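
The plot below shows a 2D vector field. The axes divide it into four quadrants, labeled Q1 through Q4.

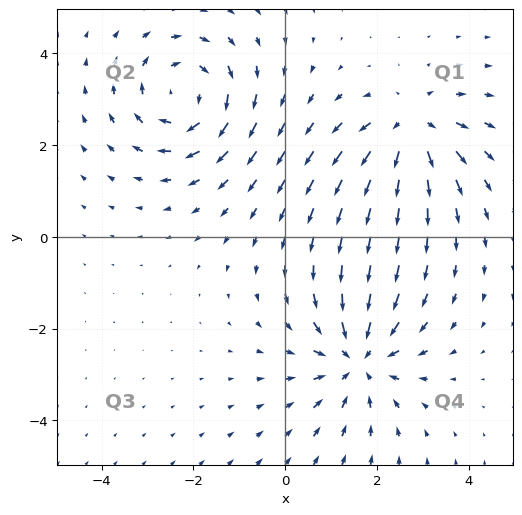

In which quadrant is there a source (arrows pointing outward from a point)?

Q1

The source sits at approximately (2.8, 2.4), which lies in quadrant Q1. The divergence there is about +4, positive as expected for a source.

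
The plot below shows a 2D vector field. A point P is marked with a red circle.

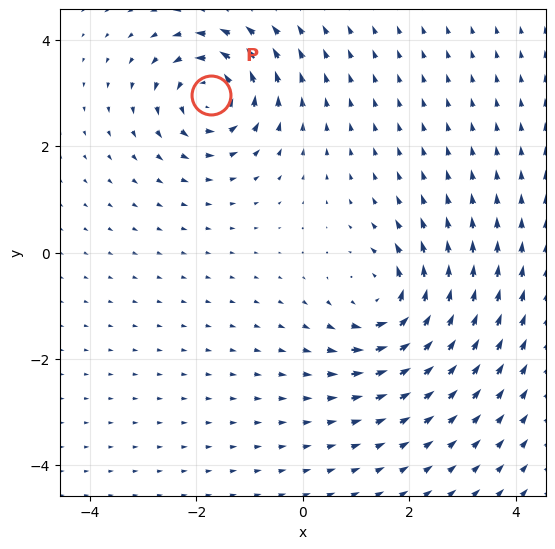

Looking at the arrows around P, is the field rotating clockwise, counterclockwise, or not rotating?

Near P at (-1.7, 3.0) the arrows circulate counterclockwise. The curl (z-component) there is about +5; positive curl means counterclockwise rotation.

counterclockwise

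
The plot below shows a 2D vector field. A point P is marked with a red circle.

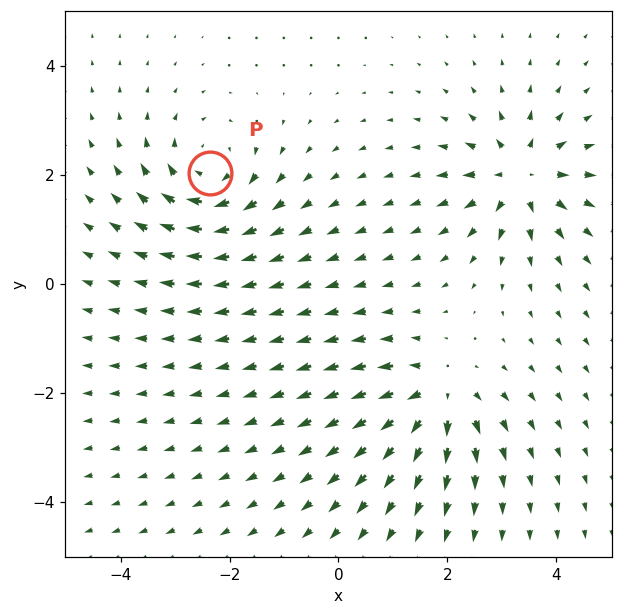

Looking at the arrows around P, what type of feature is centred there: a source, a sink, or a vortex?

vortex

At P (-2.4, 2.0) the arrows circulate clockwise. Divergence ≈0, curl about -5 — near-zero divergence with nonzero curl is a vortex.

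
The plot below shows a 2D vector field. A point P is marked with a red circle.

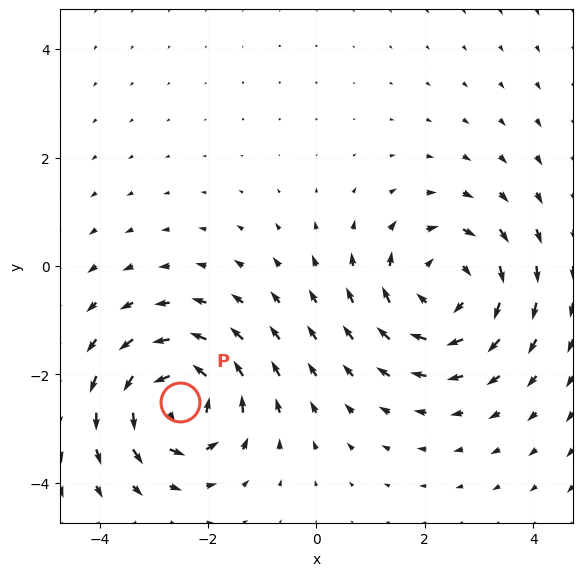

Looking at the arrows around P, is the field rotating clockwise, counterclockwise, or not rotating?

counterclockwise

Near P at (-2.5, -2.5) the arrows circulate counterclockwise. The curl (z-component) there is about +6; positive curl means counterclockwise rotation.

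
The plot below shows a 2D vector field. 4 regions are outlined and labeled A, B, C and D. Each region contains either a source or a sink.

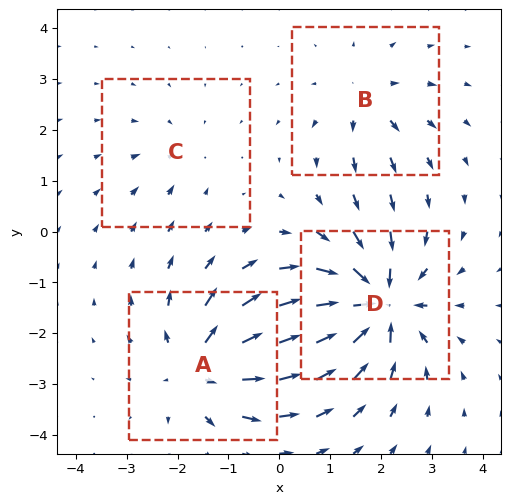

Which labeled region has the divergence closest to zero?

Divergence at each region's feature centre — A: about +6, B: about +4, C: about -2, D: about -8. Region C is closest to zero.

C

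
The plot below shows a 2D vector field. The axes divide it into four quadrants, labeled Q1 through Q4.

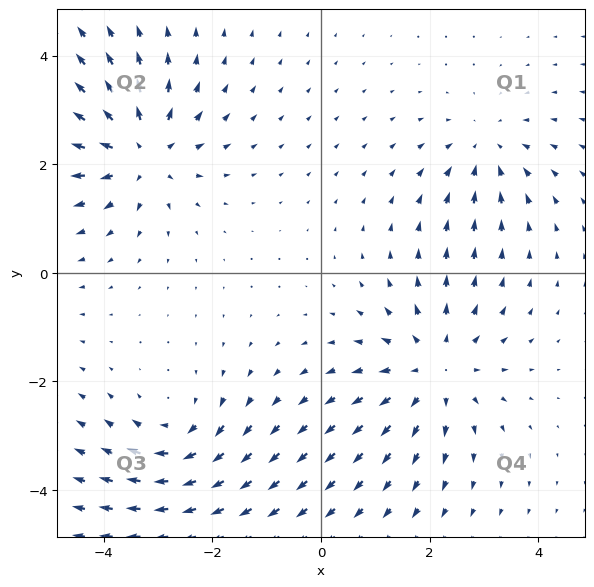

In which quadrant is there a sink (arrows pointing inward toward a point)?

Q1

The sink sits at approximately (3.0, 2.3), which lies in quadrant Q1. The divergence there is about -3, negative as expected for a sink.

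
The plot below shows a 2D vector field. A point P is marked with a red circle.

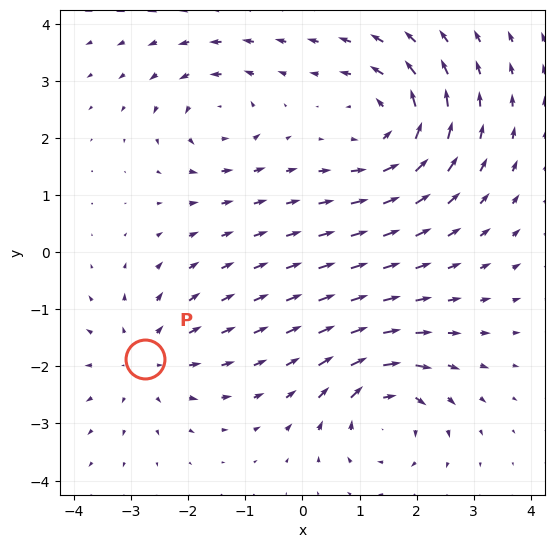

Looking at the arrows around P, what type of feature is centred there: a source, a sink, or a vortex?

source

At P (-2.8, -1.9) the arrows spread outward. Divergence about +3, curl ≈0 — positive divergence with near-zero curl is a source.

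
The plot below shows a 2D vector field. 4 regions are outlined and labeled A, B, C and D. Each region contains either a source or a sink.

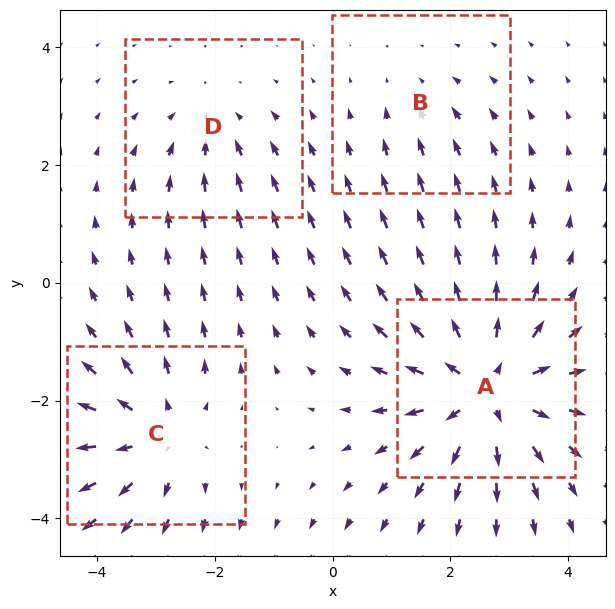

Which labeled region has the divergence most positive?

A

Divergence at each region's feature centre — A: about +7, B: about -2, C: about +5, D: about -3. Region A is most positive.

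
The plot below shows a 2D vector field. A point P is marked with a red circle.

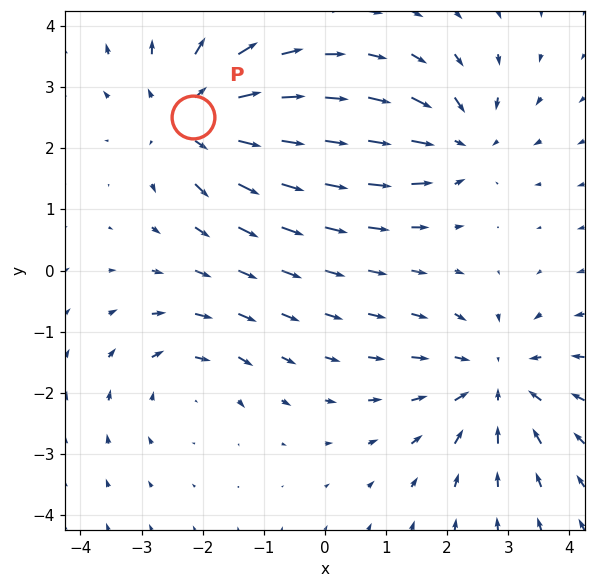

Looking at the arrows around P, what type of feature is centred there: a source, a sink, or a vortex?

At P (-2.2, 2.5) the arrows spread outward. Divergence about +4, curl ≈0 — positive divergence with near-zero curl is a source.

source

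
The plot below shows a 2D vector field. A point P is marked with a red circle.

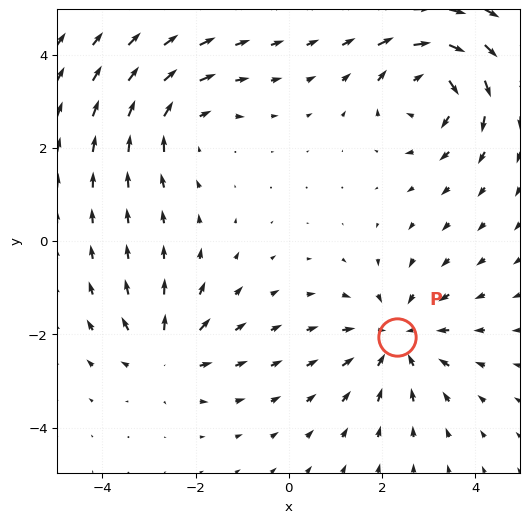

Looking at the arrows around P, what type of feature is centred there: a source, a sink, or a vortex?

At P (2.3, -2.1) the arrows converge inward. Divergence about -3, curl ≈0 — negative divergence with near-zero curl is a sink.

sink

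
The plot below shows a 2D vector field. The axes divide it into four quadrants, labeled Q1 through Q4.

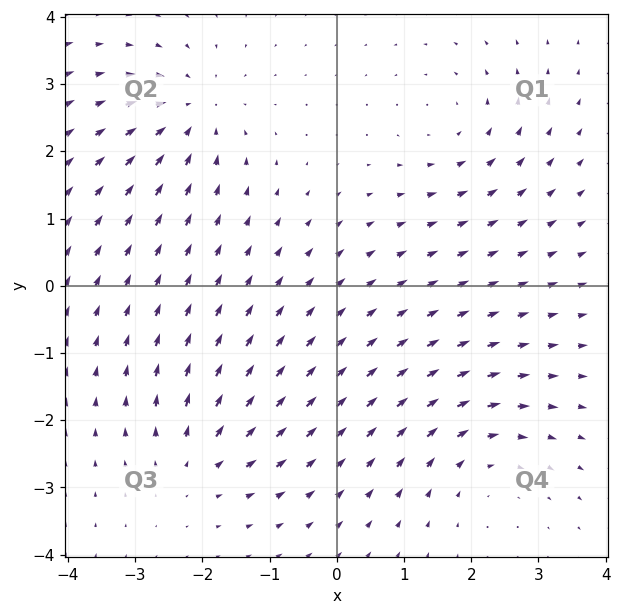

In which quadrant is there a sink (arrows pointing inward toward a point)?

Q2

The sink sits at approximately (-2.2, 2.6), which lies in quadrant Q2. The divergence there is about -4, negative as expected for a sink.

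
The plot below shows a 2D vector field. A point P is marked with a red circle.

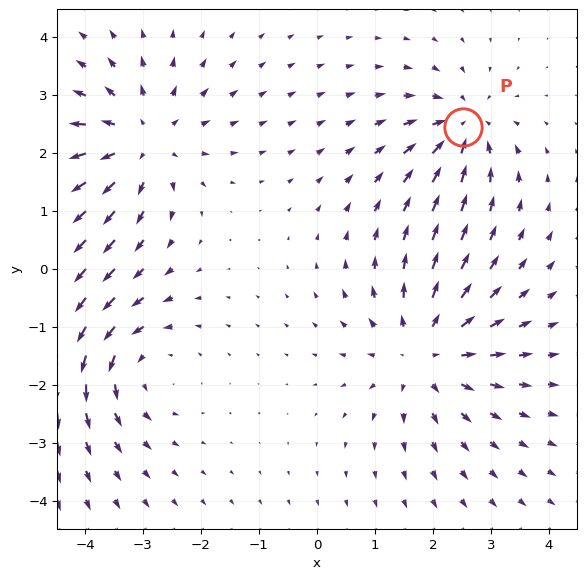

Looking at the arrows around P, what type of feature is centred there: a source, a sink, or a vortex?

sink

At P (2.5, 2.4) the arrows converge inward. Divergence about -4, curl ≈0 — negative divergence with near-zero curl is a sink.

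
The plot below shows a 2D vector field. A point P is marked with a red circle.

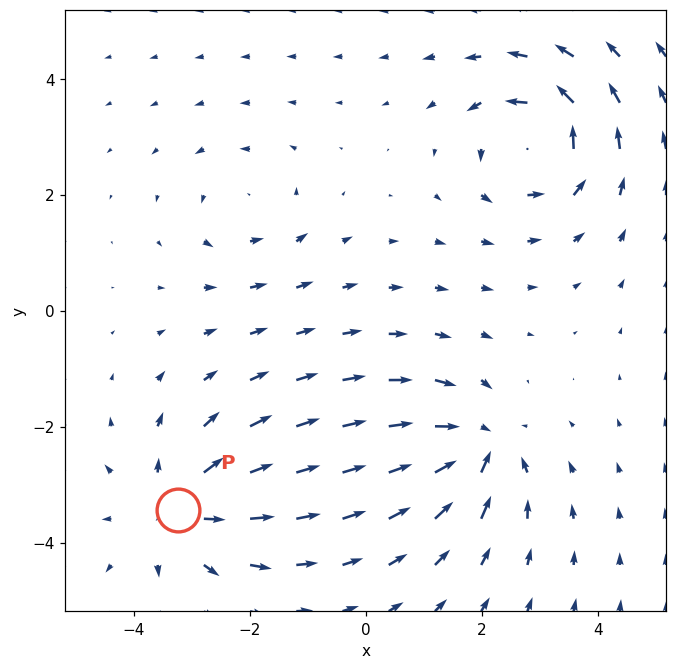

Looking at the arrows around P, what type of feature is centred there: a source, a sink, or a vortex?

At P (-3.2, -3.4) the arrows spread outward. Divergence about +4, curl ≈0 — positive divergence with near-zero curl is a source.

source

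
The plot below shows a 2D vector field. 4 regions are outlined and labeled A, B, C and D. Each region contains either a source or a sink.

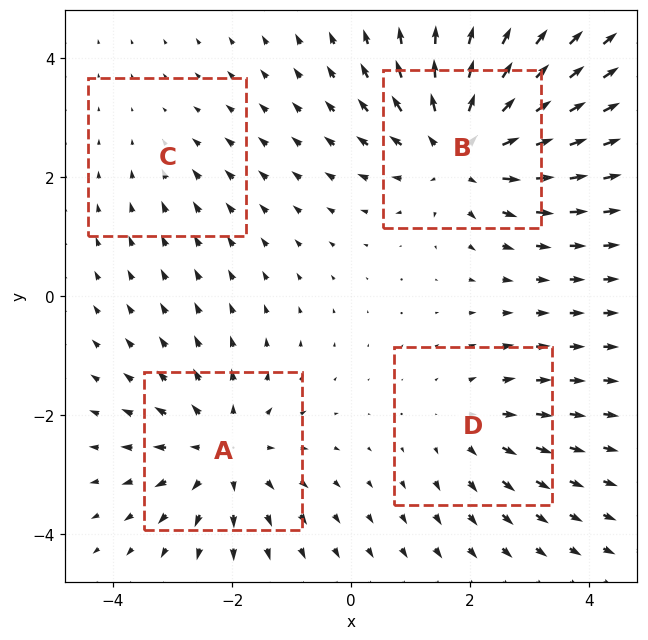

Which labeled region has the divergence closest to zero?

Divergence at each region's feature centre — A: about +5, B: about +7, C: about -2, D: about +3. Region C is closest to zero.

C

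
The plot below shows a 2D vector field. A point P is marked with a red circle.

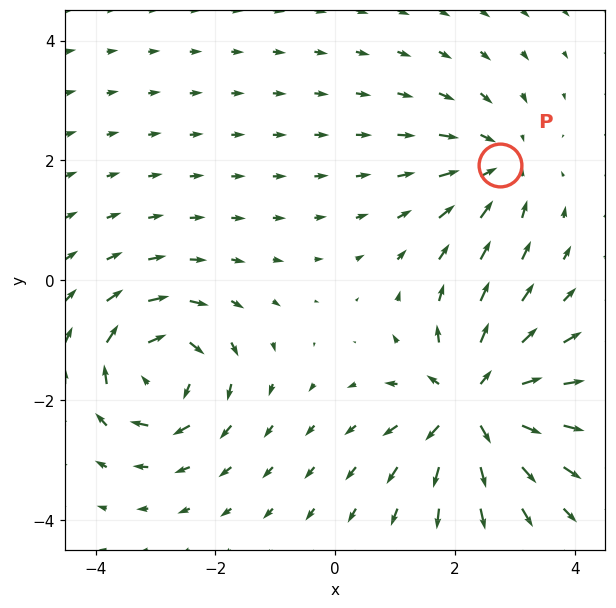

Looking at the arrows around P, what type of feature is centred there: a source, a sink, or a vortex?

sink

At P (2.8, 1.9) the arrows converge inward. Divergence about -3, curl ≈0 — negative divergence with near-zero curl is a sink.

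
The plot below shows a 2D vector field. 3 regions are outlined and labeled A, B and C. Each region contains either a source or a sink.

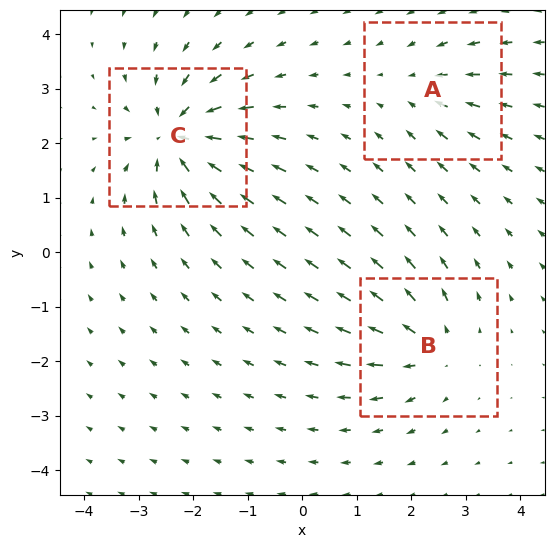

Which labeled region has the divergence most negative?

C

Divergence at each region's feature centre — A: about -2, B: about +4, C: about -6. Region C is most negative.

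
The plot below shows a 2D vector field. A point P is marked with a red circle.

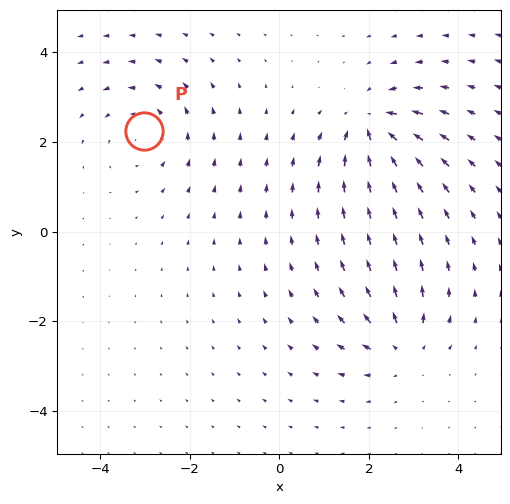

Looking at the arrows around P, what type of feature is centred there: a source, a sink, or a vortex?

At P (-3.0, 2.2) the arrows circulate counterclockwise. Divergence ≈0, curl about +3 — near-zero divergence with nonzero curl is a vortex.

vortex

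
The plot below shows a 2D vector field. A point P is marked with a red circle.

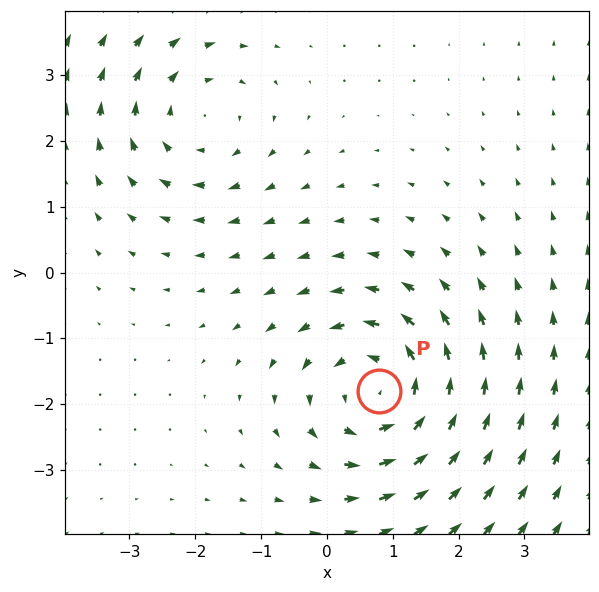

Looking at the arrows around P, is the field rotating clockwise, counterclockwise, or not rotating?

Near P at (0.8, -1.8) the arrows circulate counterclockwise. The curl (z-component) there is about +4; positive curl means counterclockwise rotation.

counterclockwise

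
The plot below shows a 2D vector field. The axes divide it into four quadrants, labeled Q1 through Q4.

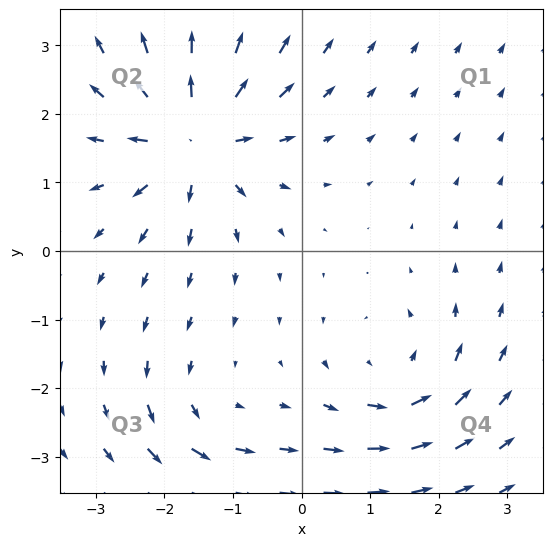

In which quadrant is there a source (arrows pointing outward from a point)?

The source sits at approximately (-1.6, 1.6), which lies in quadrant Q2. The divergence there is about +7, positive as expected for a source.

Q2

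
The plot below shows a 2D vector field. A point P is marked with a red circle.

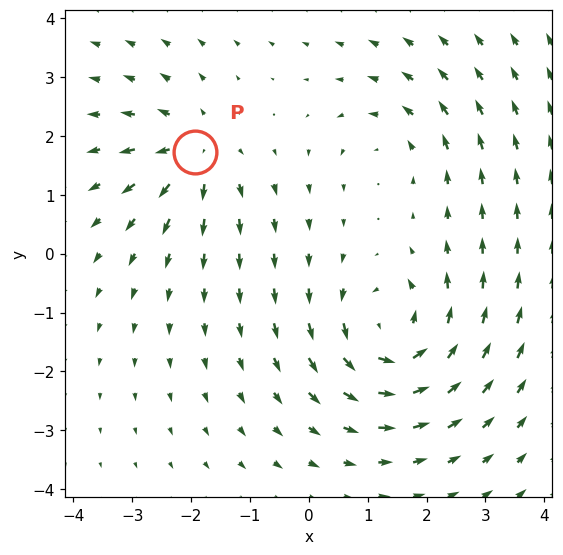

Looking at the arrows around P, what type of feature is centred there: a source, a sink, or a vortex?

At P (-1.9, 1.7) the arrows spread outward. Divergence about +4, curl ≈0 — positive divergence with near-zero curl is a source.

source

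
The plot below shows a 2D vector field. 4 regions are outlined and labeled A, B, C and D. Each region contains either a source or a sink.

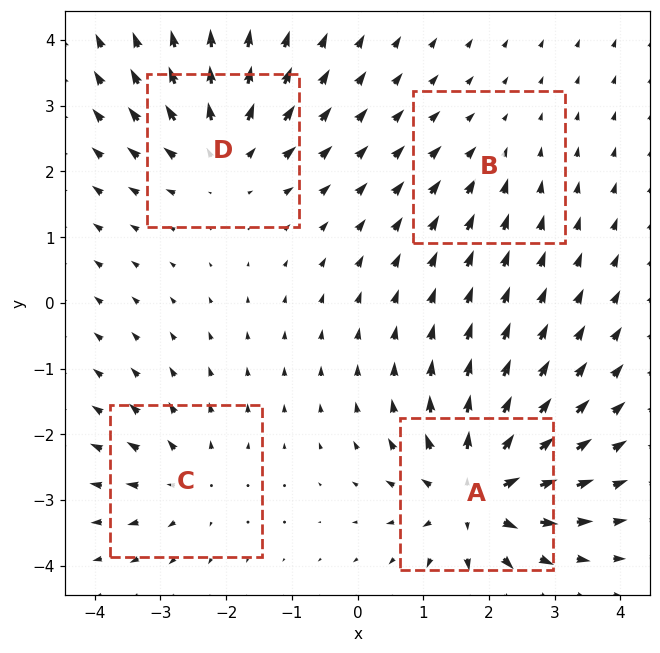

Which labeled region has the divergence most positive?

A

Divergence at each region's feature centre — A: about +8, B: about -2, C: about +4, D: about +6. Region A is most positive.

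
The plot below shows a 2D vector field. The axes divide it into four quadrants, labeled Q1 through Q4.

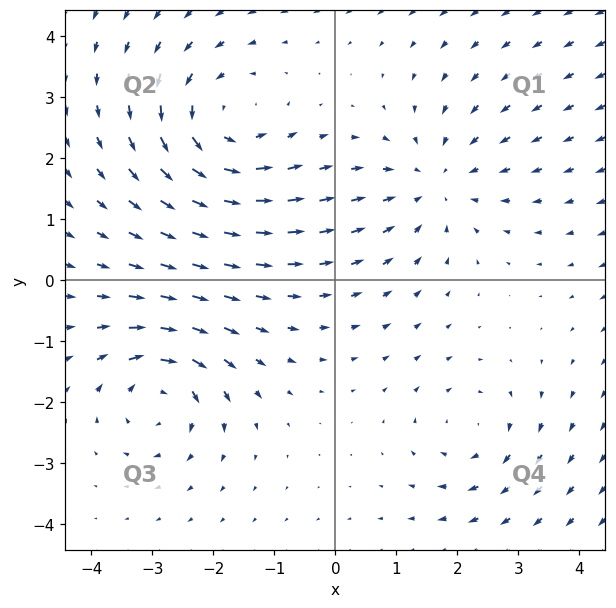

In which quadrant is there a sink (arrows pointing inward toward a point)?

Q1

The sink sits at approximately (1.6, 1.6), which lies in quadrant Q1. The divergence there is about -3, negative as expected for a sink.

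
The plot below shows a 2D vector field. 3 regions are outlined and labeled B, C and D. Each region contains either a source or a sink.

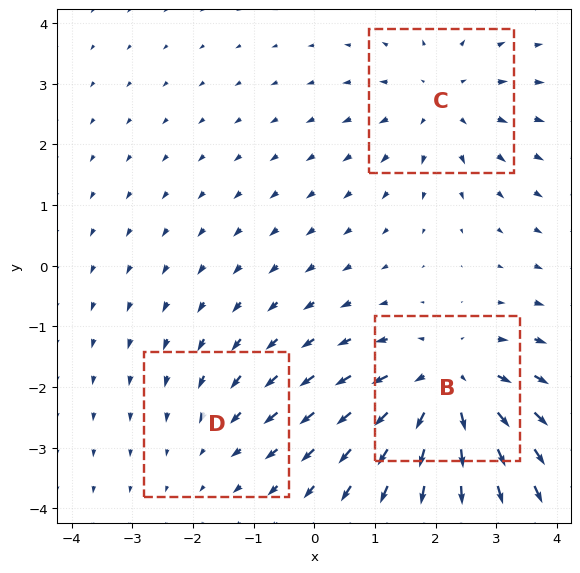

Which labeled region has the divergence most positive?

Divergence at each region's feature centre — B: about +5, C: about +3, D: about -2. Region B is most positive.

B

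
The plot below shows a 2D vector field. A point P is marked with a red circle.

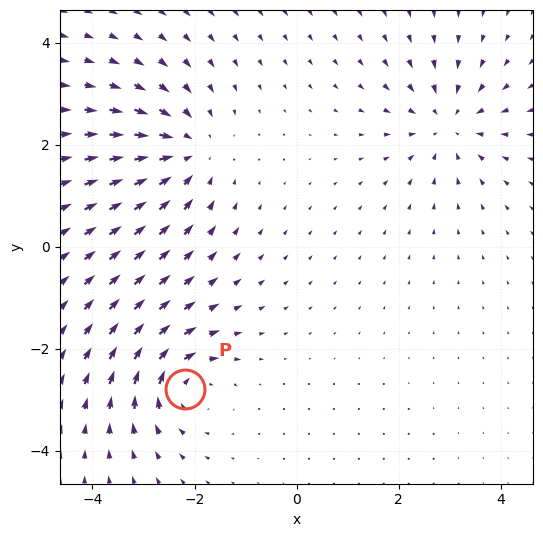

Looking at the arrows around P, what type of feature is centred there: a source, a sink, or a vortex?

vortex

At P (-2.2, -2.8) the arrows circulate clockwise. Divergence ≈0, curl about -5 — near-zero divergence with nonzero curl is a vortex.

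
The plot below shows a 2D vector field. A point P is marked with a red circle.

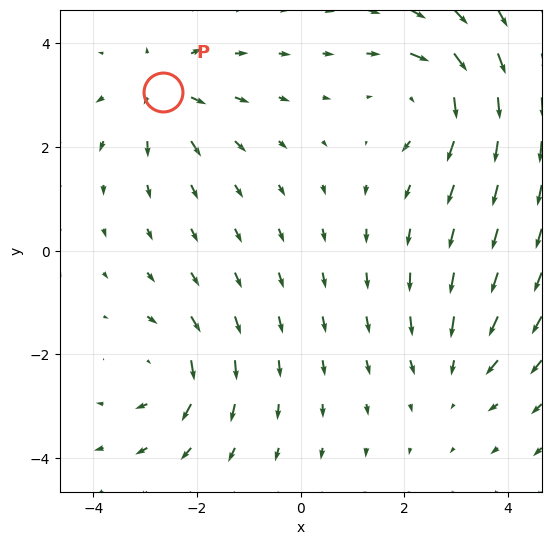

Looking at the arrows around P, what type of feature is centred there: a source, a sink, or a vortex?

source

At P (-2.7, 3.1) the arrows spread outward. Divergence about +4, curl ≈0 — positive divergence with near-zero curl is a source.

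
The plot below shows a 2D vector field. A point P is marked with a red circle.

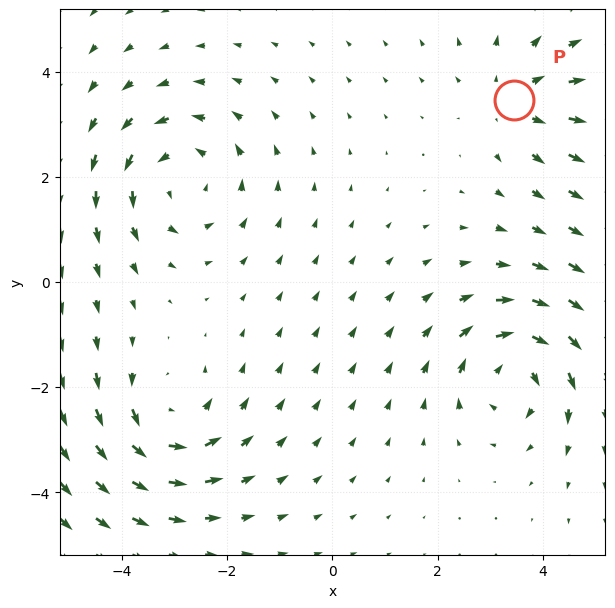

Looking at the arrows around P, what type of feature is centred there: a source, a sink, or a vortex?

source

At P (3.5, 3.5) the arrows spread outward. Divergence about +3, curl ≈0 — positive divergence with near-zero curl is a source.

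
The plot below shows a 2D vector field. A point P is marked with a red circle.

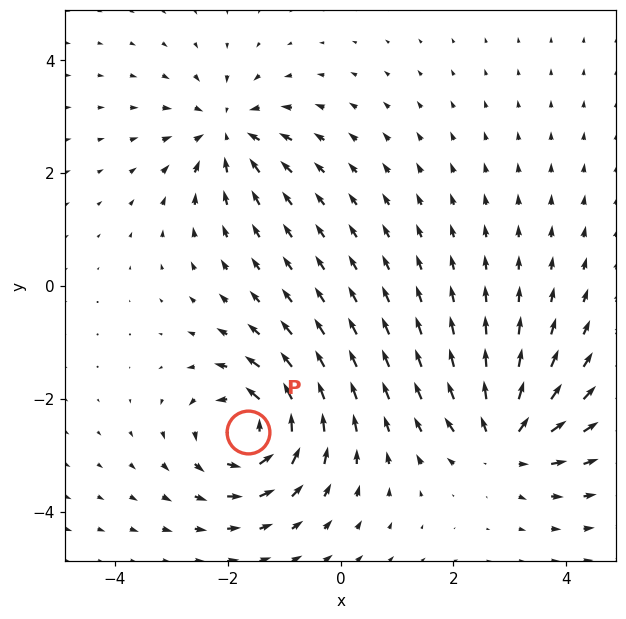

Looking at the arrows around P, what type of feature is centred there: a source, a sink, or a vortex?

vortex

At P (-1.6, -2.6) the arrows circulate counterclockwise. Divergence ≈0, curl about +6 — near-zero divergence with nonzero curl is a vortex.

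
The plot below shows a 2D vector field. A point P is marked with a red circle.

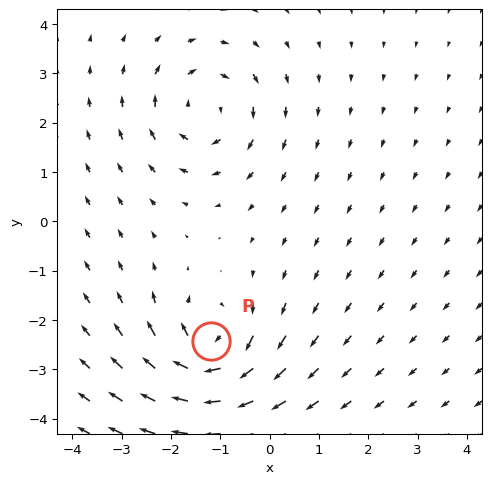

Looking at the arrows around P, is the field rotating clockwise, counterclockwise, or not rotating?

Near P at (-1.2, -2.4) the arrows circulate clockwise. The curl (z-component) there is about -6; negative curl means clockwise rotation.

clockwise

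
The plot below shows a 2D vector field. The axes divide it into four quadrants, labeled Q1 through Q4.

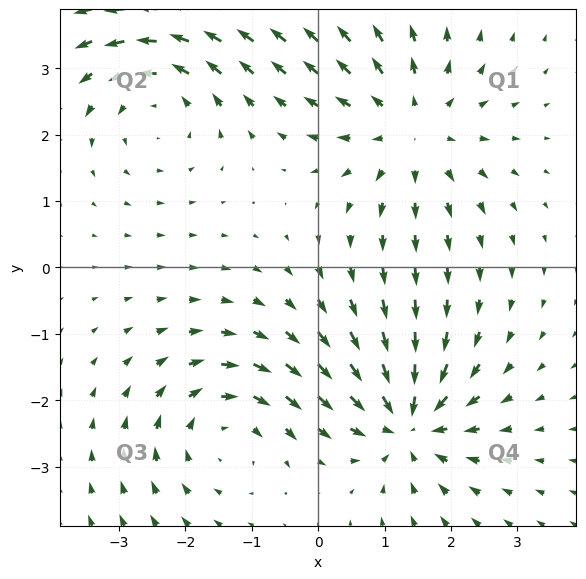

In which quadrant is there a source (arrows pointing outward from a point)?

Q1

The source sits at approximately (1.4, 2.1), which lies in quadrant Q1. The divergence there is about +3, positive as expected for a source.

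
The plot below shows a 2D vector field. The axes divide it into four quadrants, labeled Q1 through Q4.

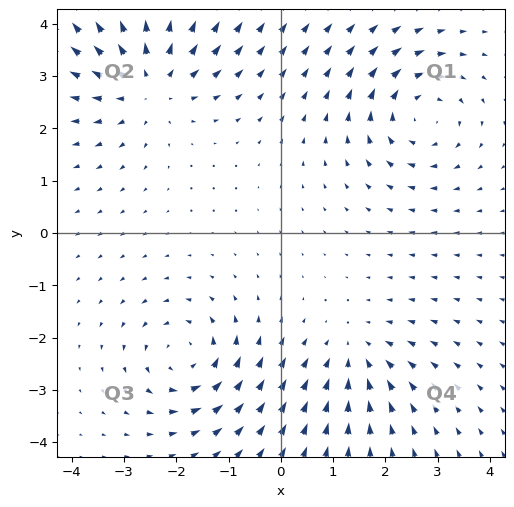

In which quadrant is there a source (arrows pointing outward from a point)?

Q2

The source sits at approximately (-2.5, 2.9), which lies in quadrant Q2. The divergence there is about +4, positive as expected for a source.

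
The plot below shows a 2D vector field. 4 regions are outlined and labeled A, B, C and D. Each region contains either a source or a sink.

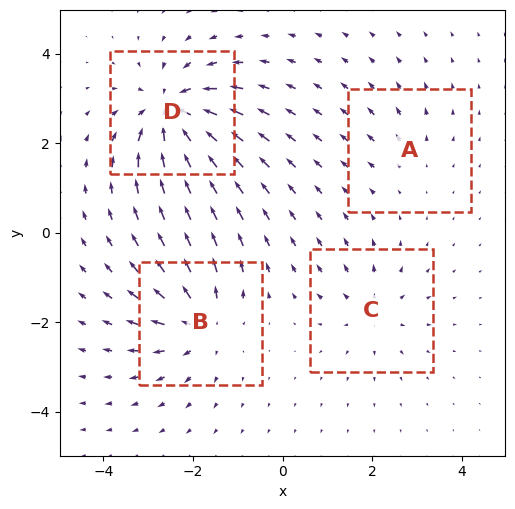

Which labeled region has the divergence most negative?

Divergence at each region's feature centre — A: about +2, B: about +6, C: about +4, D: about -8. Region D is most negative.

D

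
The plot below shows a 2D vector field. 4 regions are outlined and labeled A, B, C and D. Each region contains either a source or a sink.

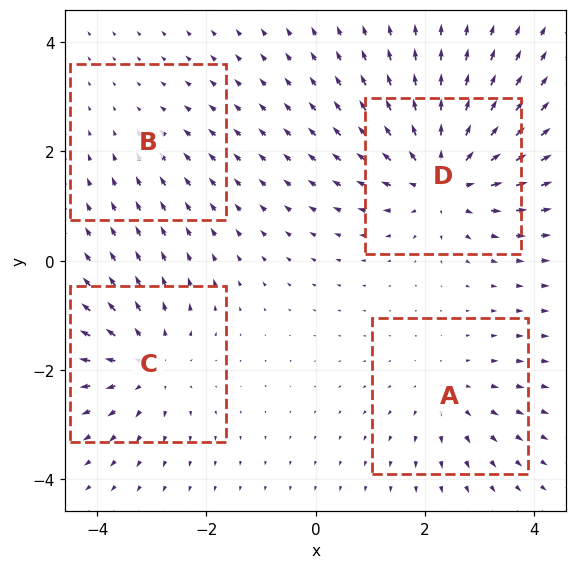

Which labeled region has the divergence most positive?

D

Divergence at each region's feature centre — A: about +3, B: about -2, C: about +5, D: about +6. Region D is most positive.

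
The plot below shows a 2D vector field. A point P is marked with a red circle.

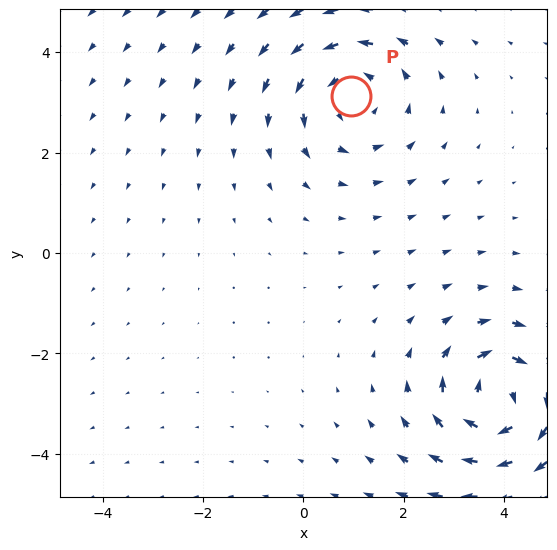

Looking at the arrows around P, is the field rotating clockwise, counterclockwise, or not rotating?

counterclockwise

Near P at (0.9, 3.1) the arrows circulate counterclockwise. The curl (z-component) there is about +3; positive curl means counterclockwise rotation.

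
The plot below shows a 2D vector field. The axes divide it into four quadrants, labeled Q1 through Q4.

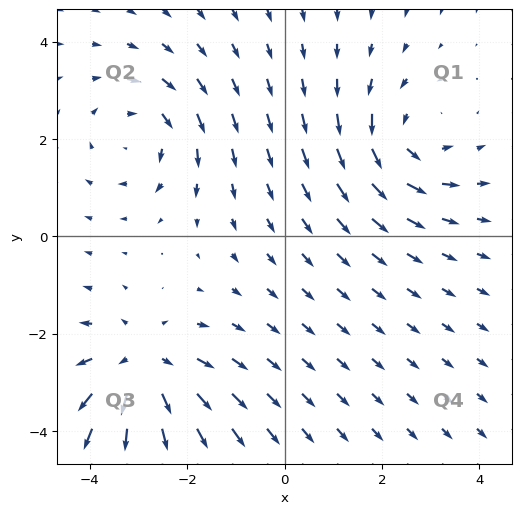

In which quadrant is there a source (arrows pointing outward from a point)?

The source sits at approximately (-2.9, -2.7), which lies in quadrant Q3. The divergence there is about +4, positive as expected for a source.

Q3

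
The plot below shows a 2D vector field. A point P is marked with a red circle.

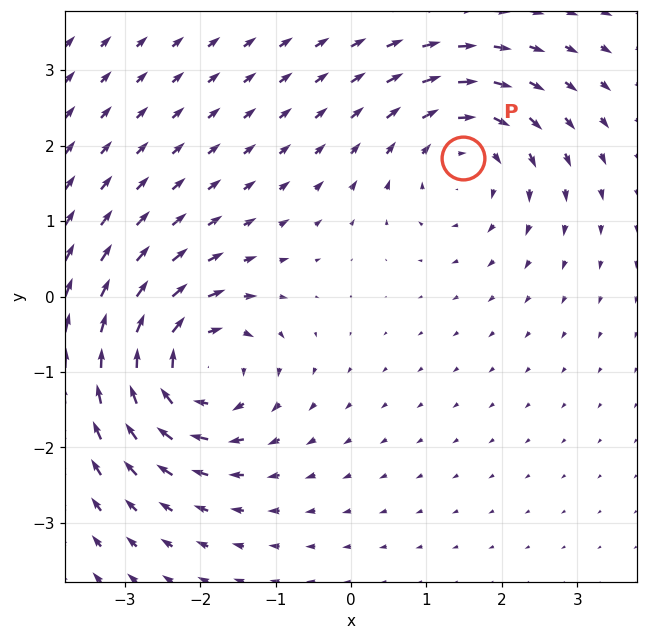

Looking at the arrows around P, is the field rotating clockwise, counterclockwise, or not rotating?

Near P at (1.5, 1.8) the arrows circulate clockwise. The curl (z-component) there is about -3; negative curl means clockwise rotation.

clockwise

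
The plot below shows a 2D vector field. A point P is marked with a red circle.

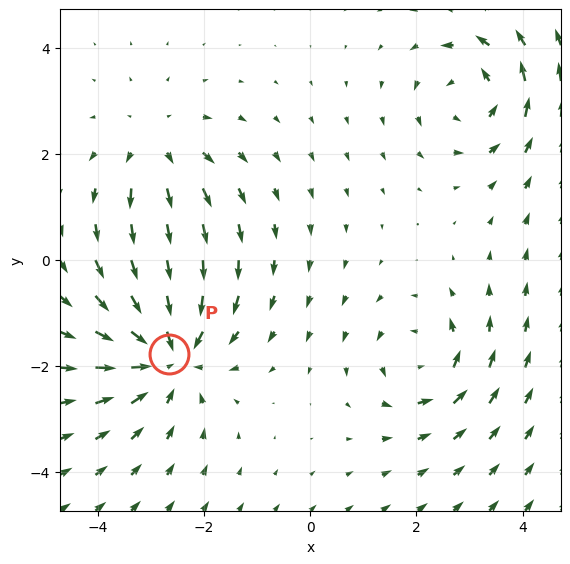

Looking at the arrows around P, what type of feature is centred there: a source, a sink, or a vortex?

sink

At P (-2.7, -1.8) the arrows converge inward. Divergence about -5, curl ≈0 — negative divergence with near-zero curl is a sink.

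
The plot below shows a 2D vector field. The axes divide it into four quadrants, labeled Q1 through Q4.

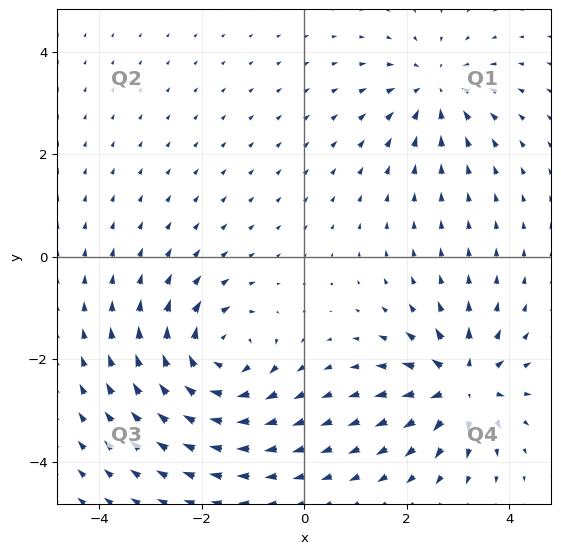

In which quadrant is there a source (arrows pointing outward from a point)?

The source sits at approximately (3.1, -2.5), which lies in quadrant Q4. The divergence there is about +5, positive as expected for a source.

Q4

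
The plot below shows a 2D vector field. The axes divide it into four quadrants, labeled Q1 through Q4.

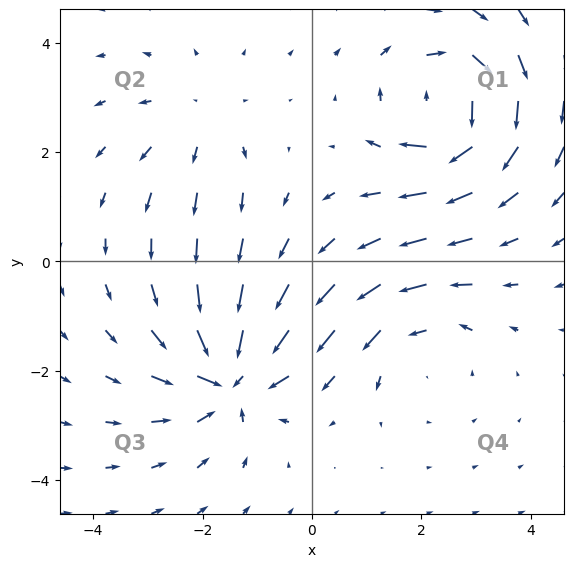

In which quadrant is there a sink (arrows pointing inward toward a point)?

Q3

The sink sits at approximately (-1.5, -2.1), which lies in quadrant Q3. The divergence there is about -6, negative as expected for a sink.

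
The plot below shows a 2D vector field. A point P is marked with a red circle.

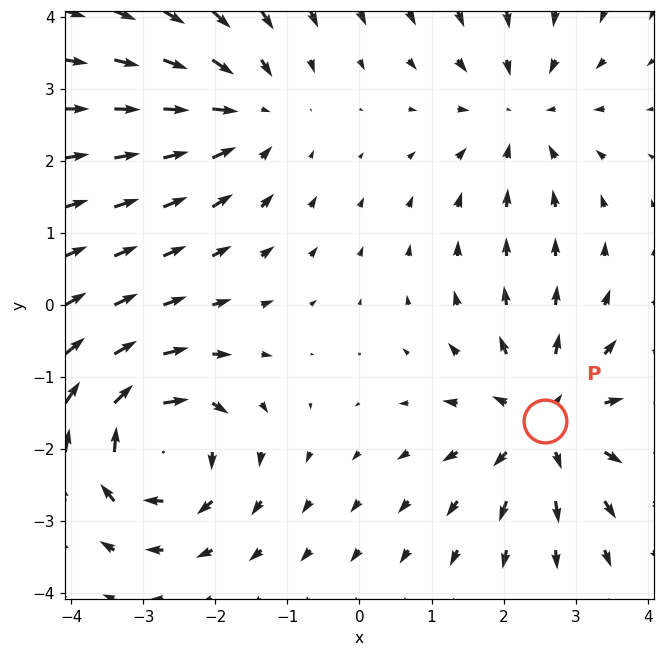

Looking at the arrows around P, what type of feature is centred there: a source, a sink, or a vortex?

At P (2.6, -1.6) the arrows spread outward. Divergence about +5, curl ≈0 — positive divergence with near-zero curl is a source.

source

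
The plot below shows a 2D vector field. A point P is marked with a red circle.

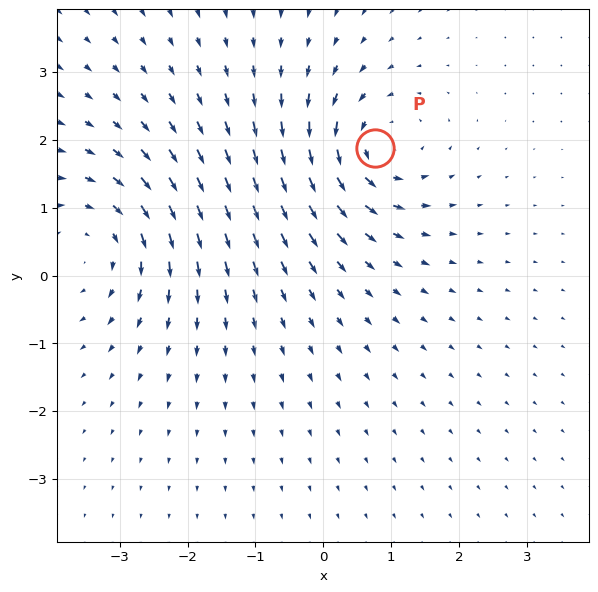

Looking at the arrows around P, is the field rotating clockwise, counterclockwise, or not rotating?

counterclockwise

Near P at (0.8, 1.9) the arrows circulate counterclockwise. The curl (z-component) there is about +5; positive curl means counterclockwise rotation.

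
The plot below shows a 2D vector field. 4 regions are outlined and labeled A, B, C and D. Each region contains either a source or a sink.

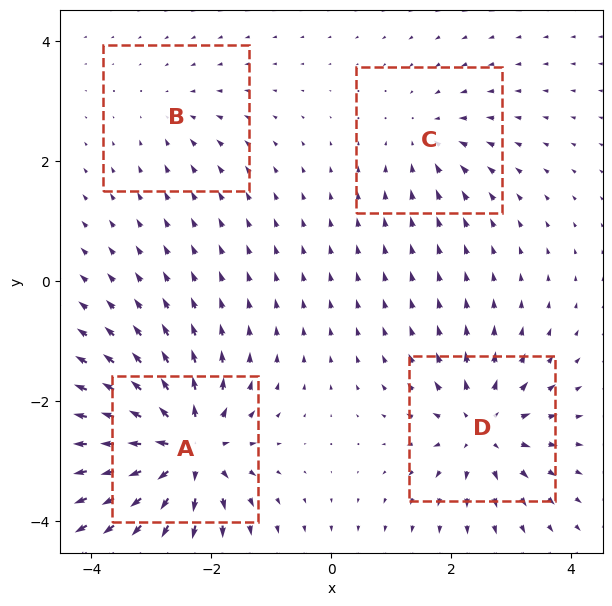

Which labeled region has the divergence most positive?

Divergence at each region's feature centre — A: about +9, B: about -3, C: about -4, D: about +6. Region A is most positive.

A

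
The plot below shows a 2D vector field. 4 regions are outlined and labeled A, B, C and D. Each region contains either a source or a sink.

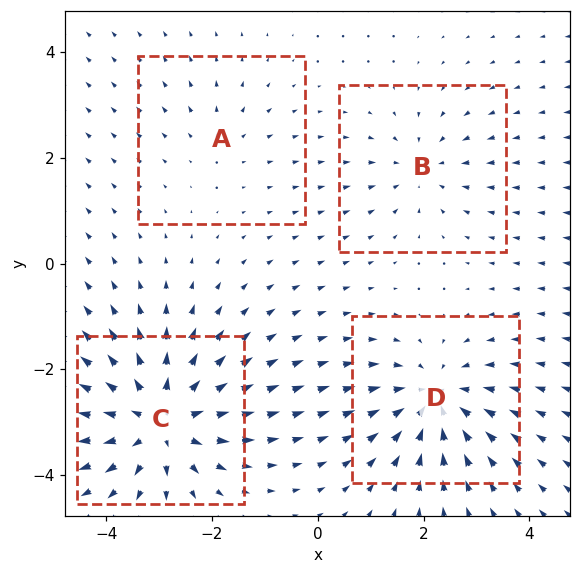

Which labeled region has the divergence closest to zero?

Divergence at each region's feature centre — A: about +2, B: about -3, C: about +7, D: about -5. Region A is closest to zero.

A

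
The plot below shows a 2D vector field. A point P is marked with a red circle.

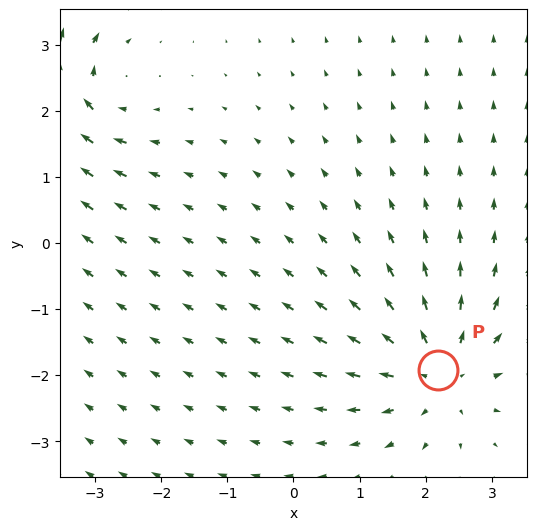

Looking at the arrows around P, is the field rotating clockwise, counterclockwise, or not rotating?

Near P at (2.2, -1.9) the arrows show no circulation. The curl there is ≈0.

not rotating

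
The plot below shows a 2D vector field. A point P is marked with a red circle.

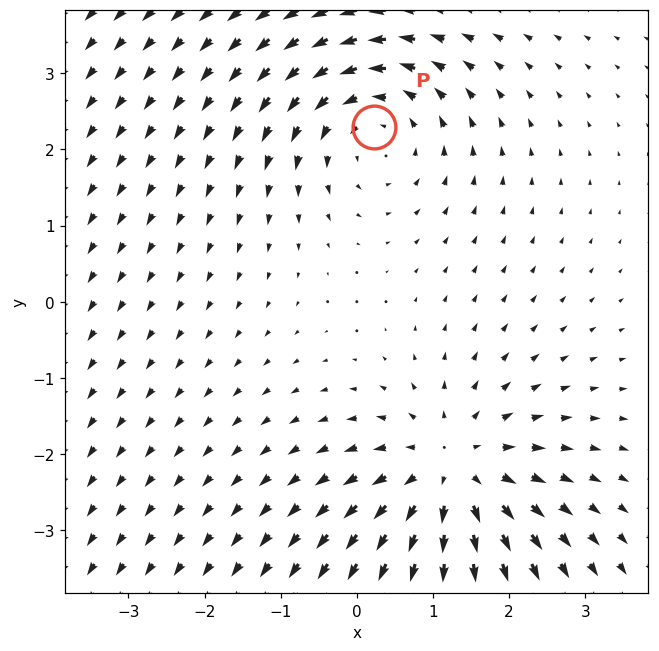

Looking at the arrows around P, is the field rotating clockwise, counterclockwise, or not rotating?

Near P at (0.2, 2.3) the arrows circulate counterclockwise. The curl (z-component) there is about +2; positive curl means counterclockwise rotation.

counterclockwise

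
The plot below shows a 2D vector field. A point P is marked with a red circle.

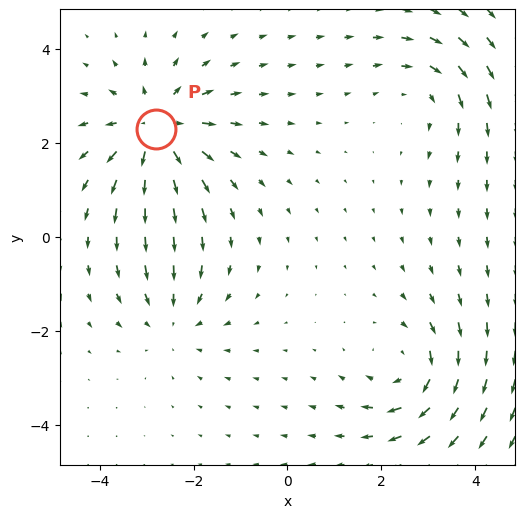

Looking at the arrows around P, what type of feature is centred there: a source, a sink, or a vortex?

source

At P (-2.8, 2.3) the arrows spread outward. Divergence about +5, curl ≈0 — positive divergence with near-zero curl is a source.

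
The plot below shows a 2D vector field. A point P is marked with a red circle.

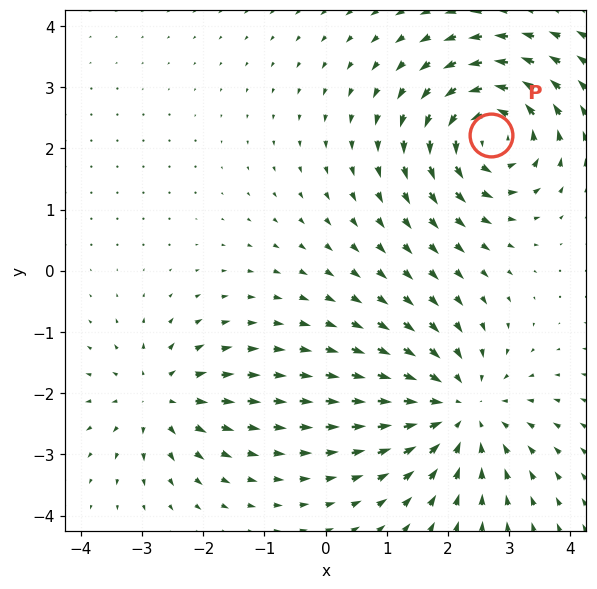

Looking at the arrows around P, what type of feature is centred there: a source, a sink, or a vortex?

At P (2.7, 2.2) the arrows circulate counterclockwise. Divergence ≈0, curl about +6 — near-zero divergence with nonzero curl is a vortex.

vortex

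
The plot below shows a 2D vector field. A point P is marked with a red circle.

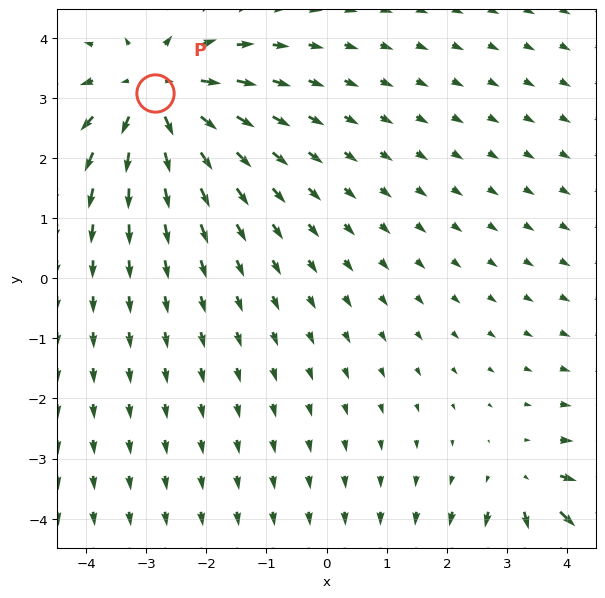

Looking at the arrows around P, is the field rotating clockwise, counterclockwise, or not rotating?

Near P at (-2.8, 3.1) the arrows show no circulation. The curl there is ≈0.

not rotating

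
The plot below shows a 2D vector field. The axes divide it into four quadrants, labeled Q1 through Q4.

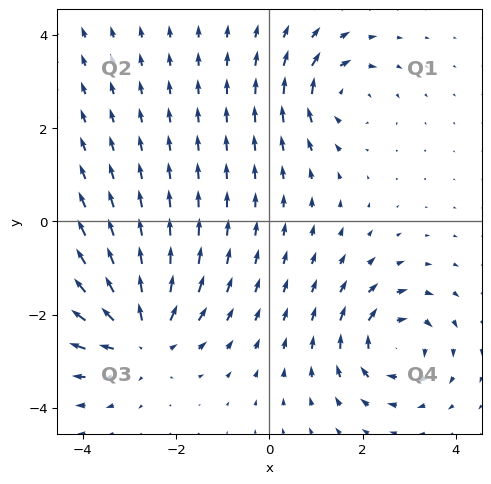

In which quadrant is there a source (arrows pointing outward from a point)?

Q3

The source sits at approximately (-2.7, -2.5), which lies in quadrant Q3. The divergence there is about +4, positive as expected for a source.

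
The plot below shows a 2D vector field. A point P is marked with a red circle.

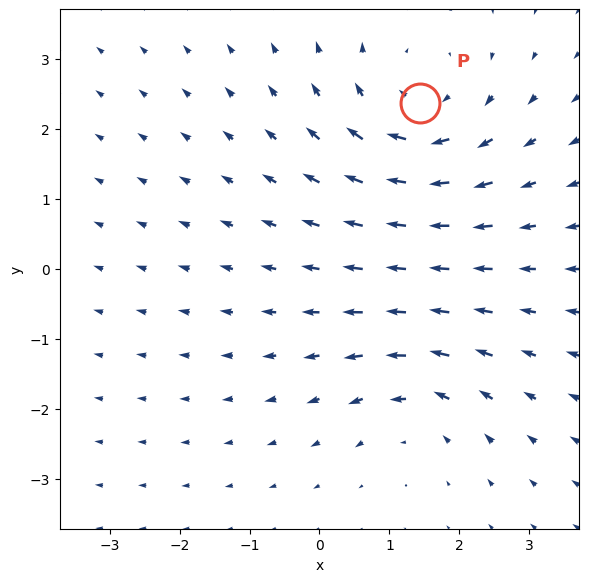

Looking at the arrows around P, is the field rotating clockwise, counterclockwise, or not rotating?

clockwise

Near P at (1.4, 2.4) the arrows circulate clockwise. The curl (z-component) there is about -3; negative curl means clockwise rotation.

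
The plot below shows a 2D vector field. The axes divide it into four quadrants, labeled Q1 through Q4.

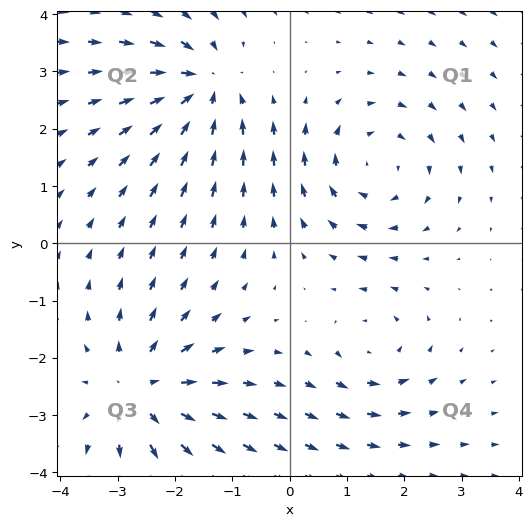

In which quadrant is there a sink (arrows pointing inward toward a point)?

Q2

The sink sits at approximately (-1.5, 2.7), which lies in quadrant Q2. The divergence there is about -5, negative as expected for a sink.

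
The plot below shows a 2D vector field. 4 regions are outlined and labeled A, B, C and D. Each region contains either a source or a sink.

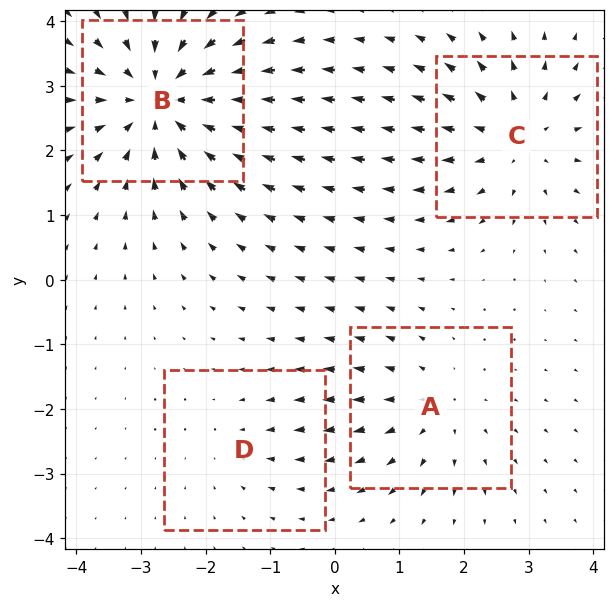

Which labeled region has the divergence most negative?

Divergence at each region's feature centre — A: about +3, B: about -6, C: about +4, D: about -2. Region B is most negative.

B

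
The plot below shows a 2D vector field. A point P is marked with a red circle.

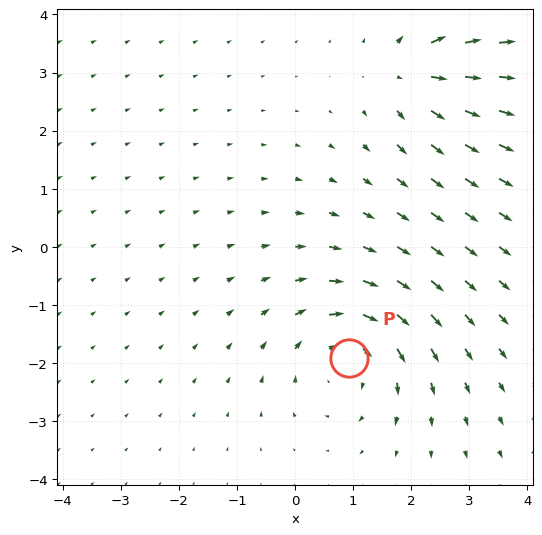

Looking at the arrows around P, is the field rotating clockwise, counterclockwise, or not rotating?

Near P at (0.9, -1.9) the arrows circulate clockwise. The curl (z-component) there is about -3; negative curl means clockwise rotation.

clockwise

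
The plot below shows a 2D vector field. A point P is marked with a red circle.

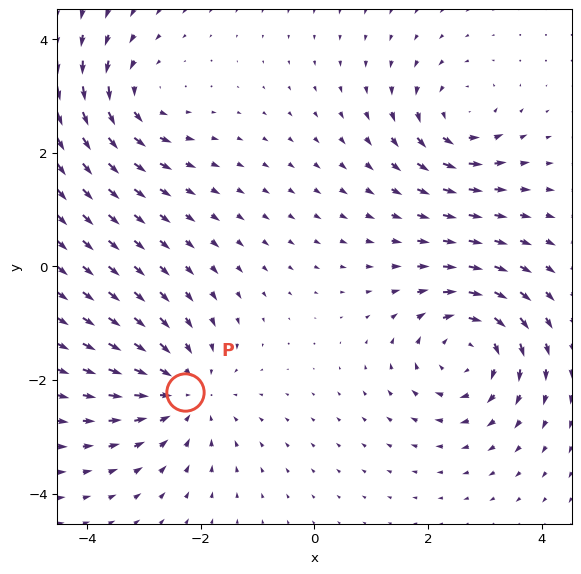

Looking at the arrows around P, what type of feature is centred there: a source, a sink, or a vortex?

sink

At P (-2.3, -2.2) the arrows converge inward. Divergence about -4, curl ≈0 — negative divergence with near-zero curl is a sink.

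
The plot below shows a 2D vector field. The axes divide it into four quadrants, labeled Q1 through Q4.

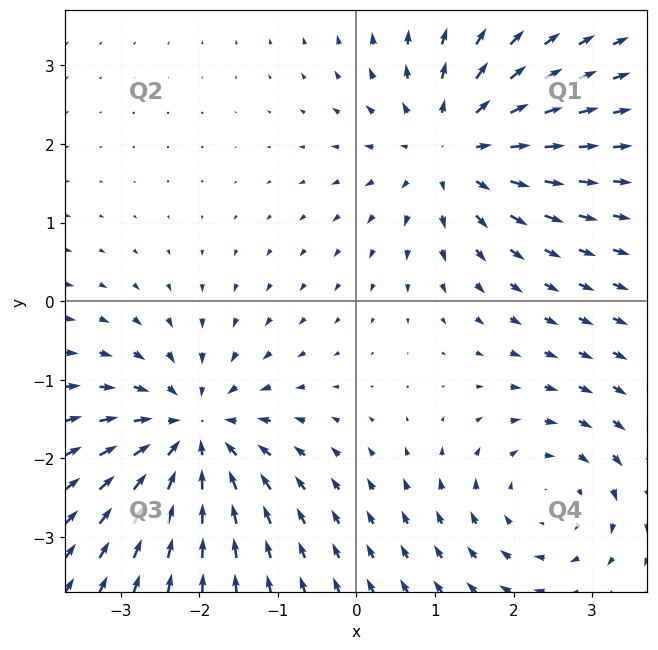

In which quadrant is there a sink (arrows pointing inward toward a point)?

Q3

The sink sits at approximately (-2.1, -1.7), which lies in quadrant Q3. The divergence there is about -5, negative as expected for a sink.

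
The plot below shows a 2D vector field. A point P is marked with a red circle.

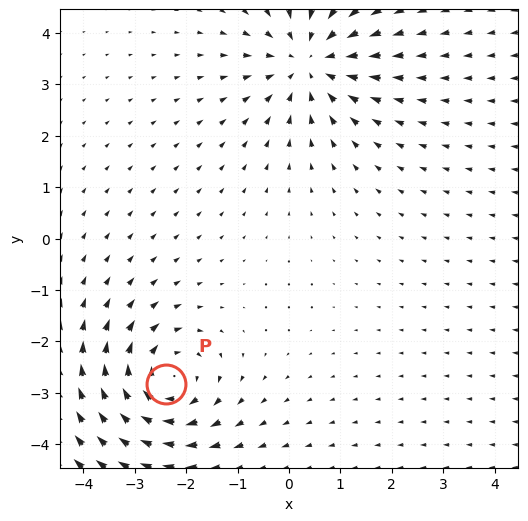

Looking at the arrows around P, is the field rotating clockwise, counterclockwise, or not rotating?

clockwise

Near P at (-2.4, -2.8) the arrows circulate clockwise. The curl (z-component) there is about -5; negative curl means clockwise rotation.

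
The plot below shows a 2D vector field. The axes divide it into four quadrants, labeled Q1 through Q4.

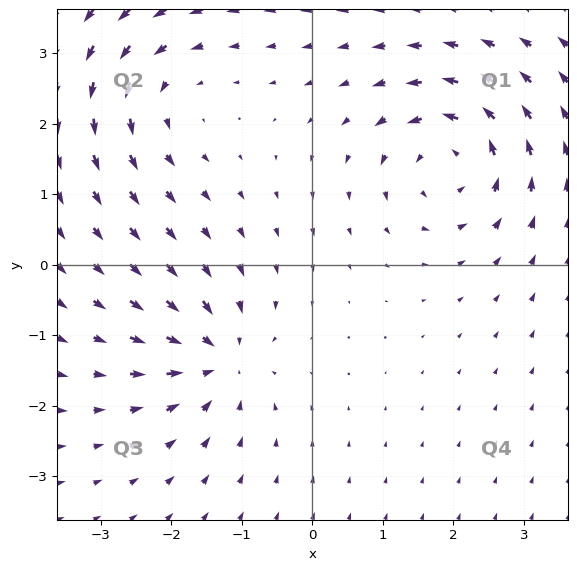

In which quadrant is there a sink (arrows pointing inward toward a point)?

Q3

The sink sits at approximately (-1.3, -1.3), which lies in quadrant Q3. The divergence there is about -6, negative as expected for a sink.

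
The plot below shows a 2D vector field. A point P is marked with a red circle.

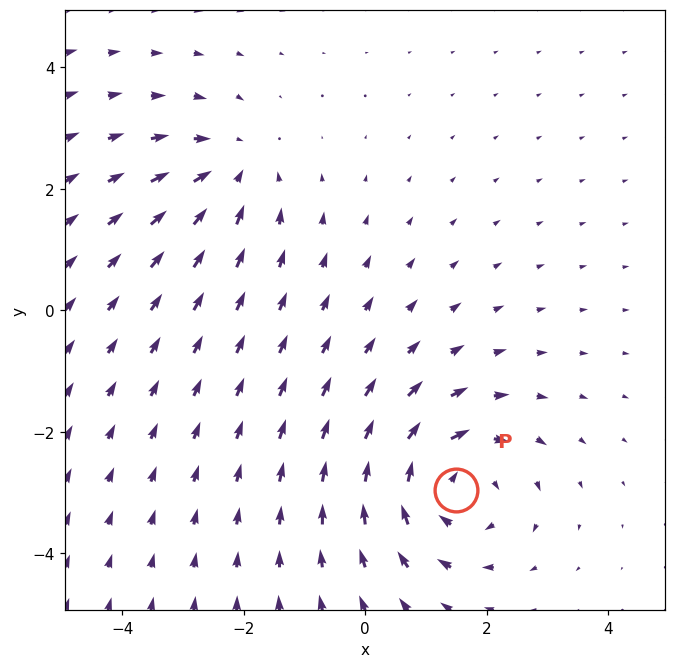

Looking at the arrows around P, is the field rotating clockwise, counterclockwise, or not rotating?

Near P at (1.5, -3.0) the arrows circulate clockwise. The curl (z-component) there is about -4; negative curl means clockwise rotation.

clockwise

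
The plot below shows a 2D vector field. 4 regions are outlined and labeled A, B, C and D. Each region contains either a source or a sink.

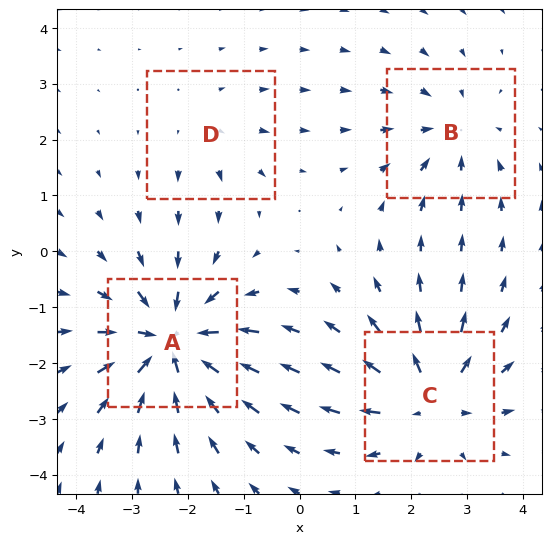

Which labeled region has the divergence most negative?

A

Divergence at each region's feature centre — A: about -7, B: about -4, C: about +5, D: about +2. Region A is most negative.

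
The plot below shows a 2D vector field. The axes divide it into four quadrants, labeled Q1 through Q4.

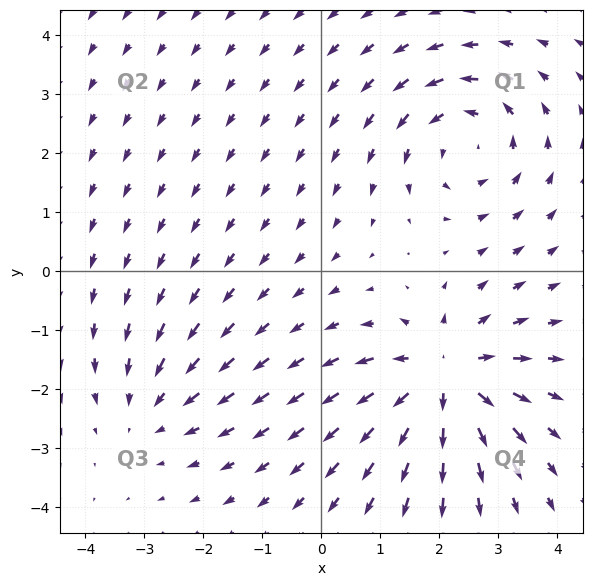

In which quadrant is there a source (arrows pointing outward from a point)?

The source sits at approximately (2.1, -1.8), which lies in quadrant Q4. The divergence there is about +6, positive as expected for a source.

Q4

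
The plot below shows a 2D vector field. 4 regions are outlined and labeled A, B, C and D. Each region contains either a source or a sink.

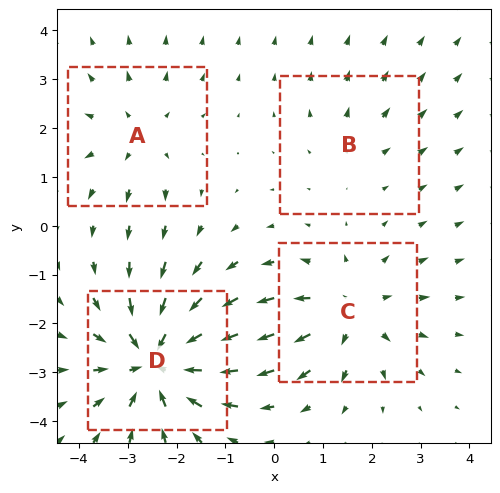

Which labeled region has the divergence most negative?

D

Divergence at each region's feature centre — A: about +3, B: about +2, C: about +4, D: about -6. Region D is most negative.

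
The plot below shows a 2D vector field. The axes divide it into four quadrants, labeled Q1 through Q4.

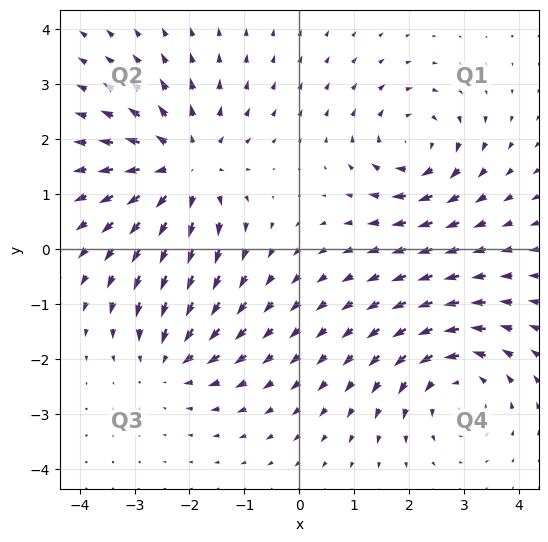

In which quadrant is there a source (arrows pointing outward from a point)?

Q2

The source sits at approximately (-2.1, 1.5), which lies in quadrant Q2. The divergence there is about +4, positive as expected for a source.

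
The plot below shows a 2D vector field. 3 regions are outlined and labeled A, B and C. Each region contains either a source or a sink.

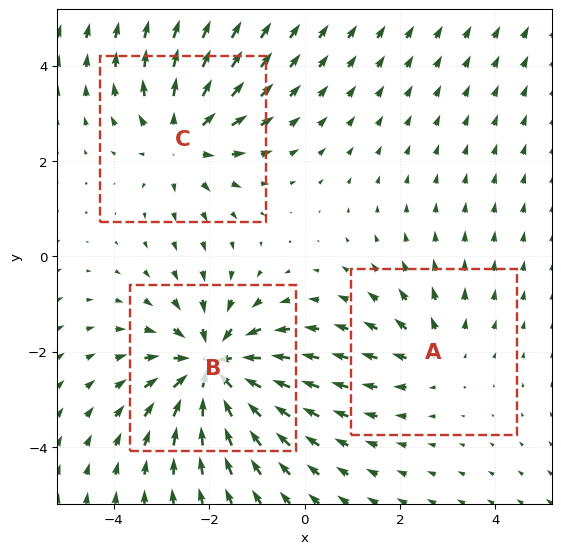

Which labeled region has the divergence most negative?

B

Divergence at each region's feature centre — A: about +2, B: about -5, C: about +3. Region B is most negative.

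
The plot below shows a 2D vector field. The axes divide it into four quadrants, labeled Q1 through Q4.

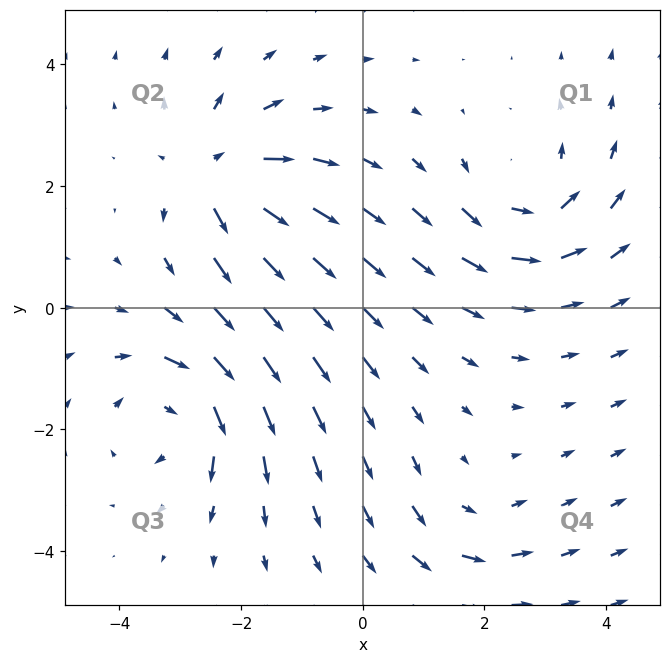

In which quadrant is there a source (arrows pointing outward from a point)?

Q2

The source sits at approximately (-2.4, 2.2), which lies in quadrant Q2. The divergence there is about +6, positive as expected for a source.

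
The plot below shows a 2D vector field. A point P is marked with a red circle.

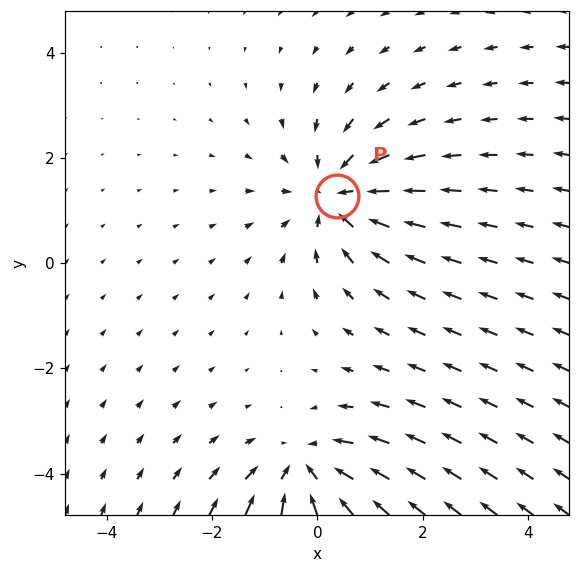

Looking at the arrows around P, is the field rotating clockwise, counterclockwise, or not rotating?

not rotating

Near P at (0.4, 1.3) the arrows show no circulation. The curl there is ≈0.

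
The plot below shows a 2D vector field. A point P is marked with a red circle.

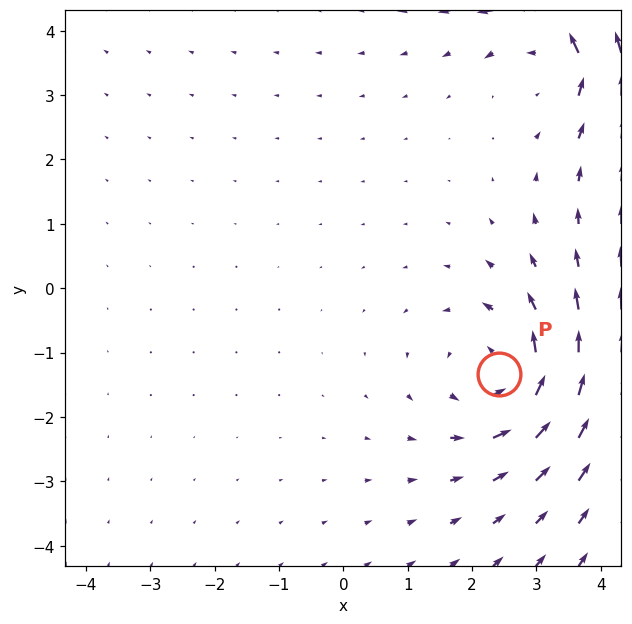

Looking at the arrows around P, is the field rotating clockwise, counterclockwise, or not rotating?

counterclockwise

Near P at (2.4, -1.3) the arrows circulate counterclockwise. The curl (z-component) there is about +4; positive curl means counterclockwise rotation.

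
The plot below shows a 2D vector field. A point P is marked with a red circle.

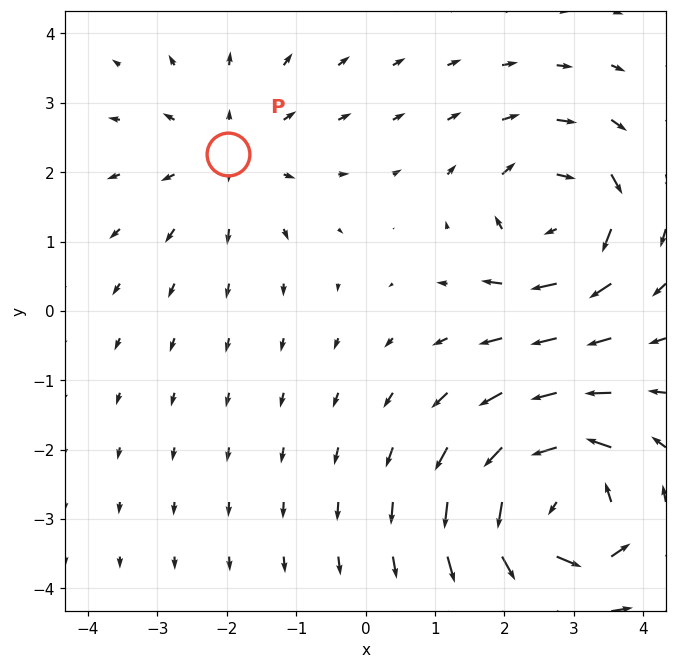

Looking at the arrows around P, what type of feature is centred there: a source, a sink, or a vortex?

source

At P (-2.0, 2.3) the arrows spread outward. Divergence about +2, curl ≈0 — positive divergence with near-zero curl is a source.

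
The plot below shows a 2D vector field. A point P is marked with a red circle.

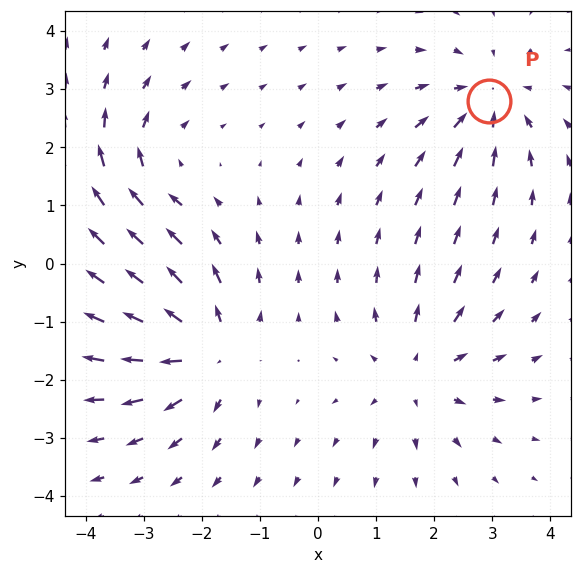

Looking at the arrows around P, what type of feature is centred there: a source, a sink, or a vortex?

At P (2.9, 2.8) the arrows converge inward. Divergence about -4, curl ≈0 — negative divergence with near-zero curl is a sink.

sink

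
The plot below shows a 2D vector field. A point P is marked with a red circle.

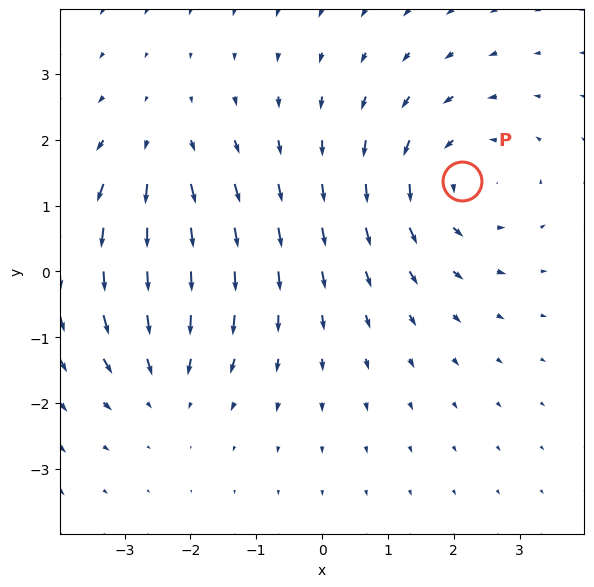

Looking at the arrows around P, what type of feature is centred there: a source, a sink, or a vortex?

vortex

At P (2.1, 1.4) the arrows circulate counterclockwise. Divergence ≈0, curl about +3 — near-zero divergence with nonzero curl is a vortex.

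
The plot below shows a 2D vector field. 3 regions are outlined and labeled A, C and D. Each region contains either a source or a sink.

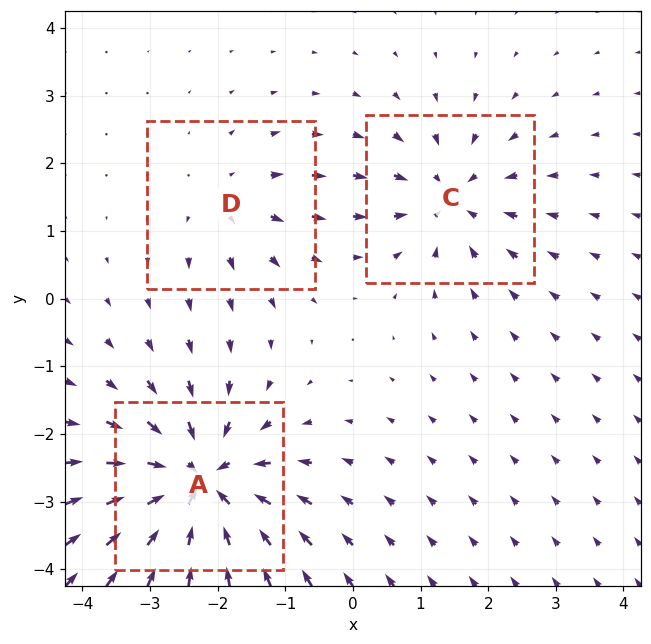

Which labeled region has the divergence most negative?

A

Divergence at each region's feature centre — A: about -6, C: about -4, D: about +2. Region A is most negative.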